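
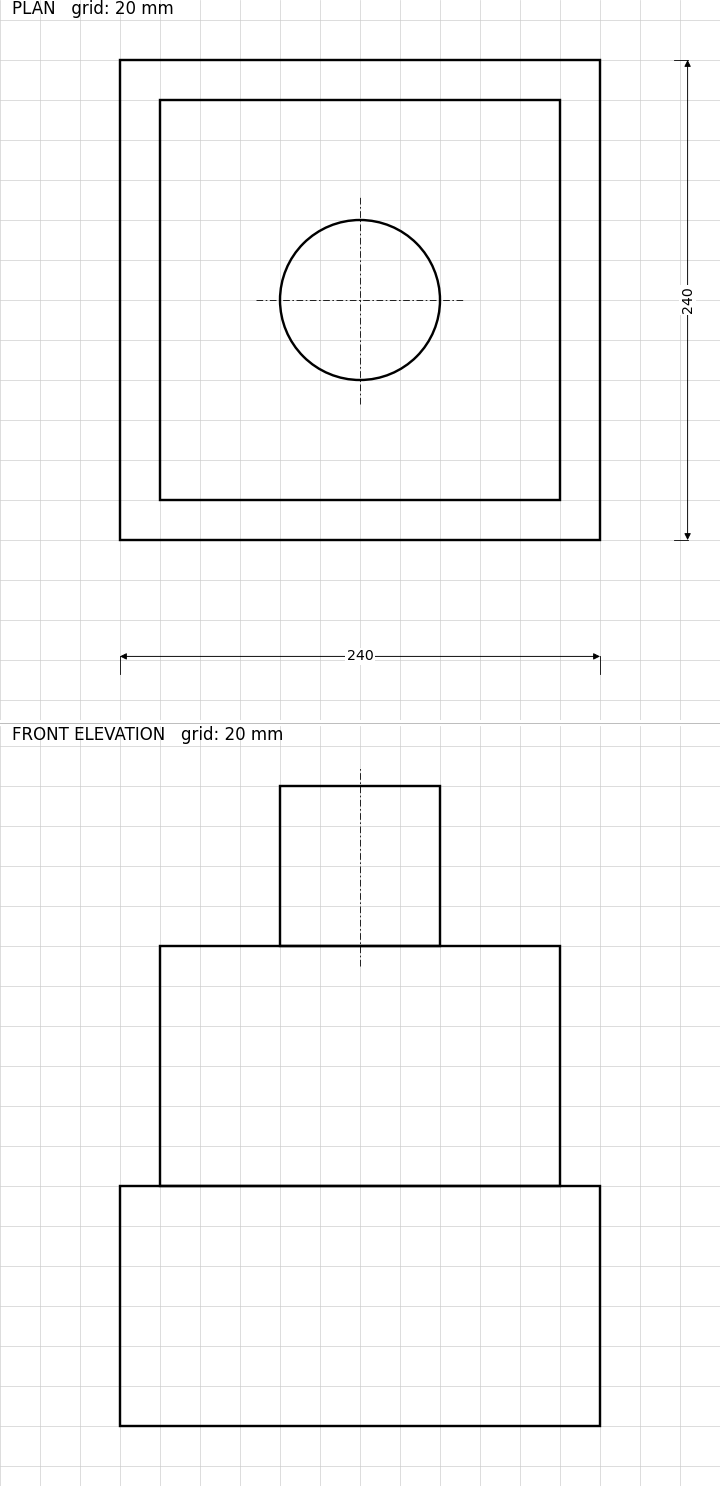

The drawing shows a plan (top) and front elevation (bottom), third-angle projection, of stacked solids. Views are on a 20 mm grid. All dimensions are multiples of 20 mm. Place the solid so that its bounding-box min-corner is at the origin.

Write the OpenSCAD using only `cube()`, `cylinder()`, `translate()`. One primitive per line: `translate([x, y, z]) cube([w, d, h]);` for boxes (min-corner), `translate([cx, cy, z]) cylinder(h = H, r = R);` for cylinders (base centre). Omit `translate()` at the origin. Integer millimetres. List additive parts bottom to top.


cube([240, 240, 120]);
translate([20, 20, 120]) cube([200, 200, 120]);
translate([120, 120, 240]) cylinder(h = 80, r = 40);


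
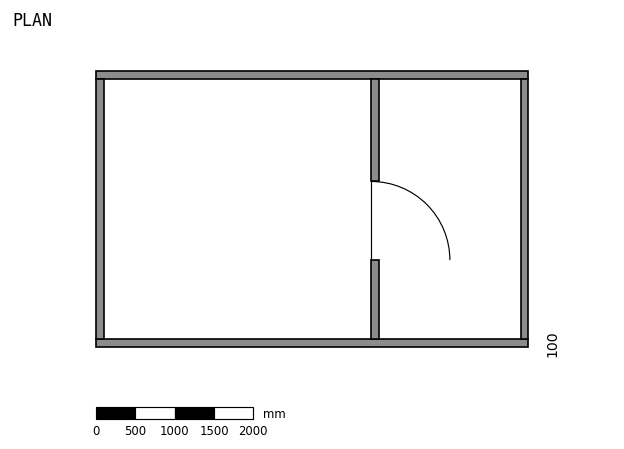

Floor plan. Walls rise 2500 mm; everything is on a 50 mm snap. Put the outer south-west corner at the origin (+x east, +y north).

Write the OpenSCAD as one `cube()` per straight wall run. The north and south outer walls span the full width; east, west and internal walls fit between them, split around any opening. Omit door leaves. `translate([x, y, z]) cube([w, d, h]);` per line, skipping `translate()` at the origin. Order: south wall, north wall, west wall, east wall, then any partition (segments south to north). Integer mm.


cube([5500, 100, 2500]);
translate([0, 3400, 0]) cube([5500, 100, 2500]);
translate([0, 100, 0]) cube([100, 3300, 2500]);
translate([5400, 100, 0]) cube([100, 3300, 2500]);
translate([3500, 100, 0]) cube([100, 1000, 2500]);
translate([3500, 2100, 0]) cube([100, 1300, 2500]);


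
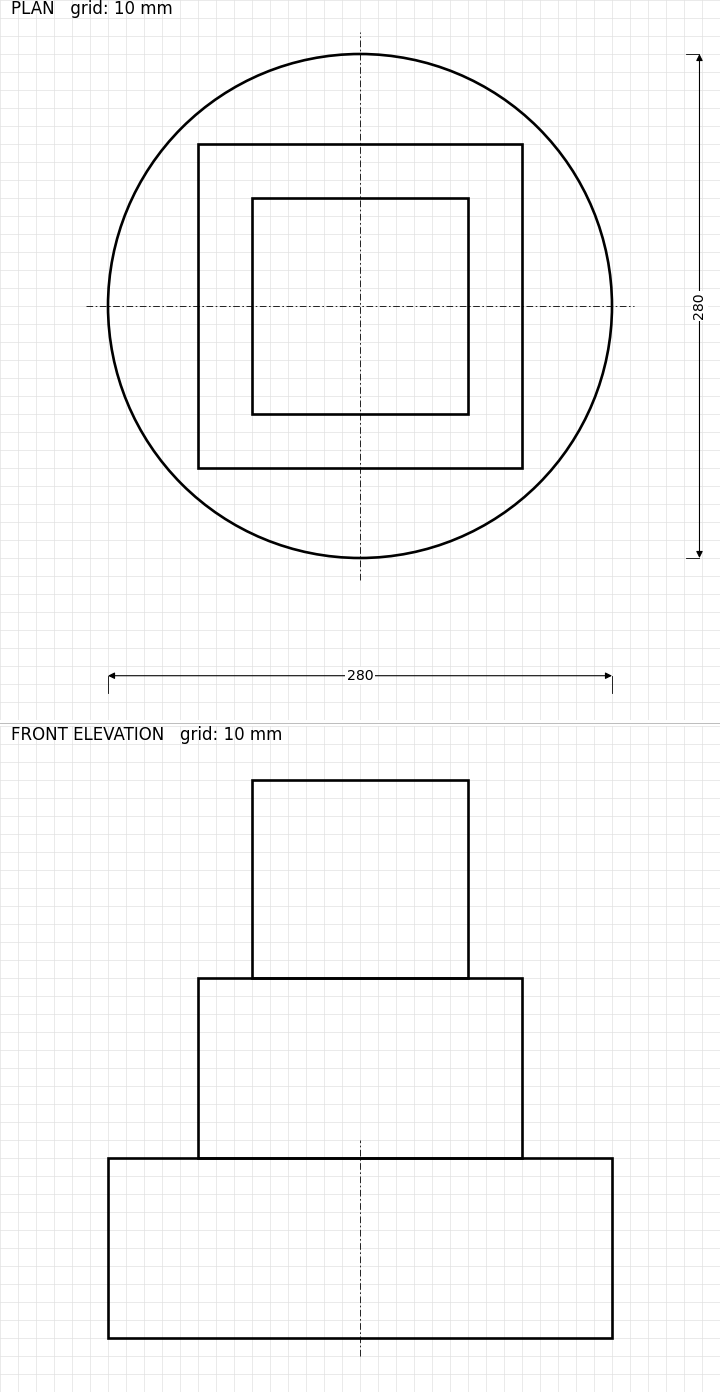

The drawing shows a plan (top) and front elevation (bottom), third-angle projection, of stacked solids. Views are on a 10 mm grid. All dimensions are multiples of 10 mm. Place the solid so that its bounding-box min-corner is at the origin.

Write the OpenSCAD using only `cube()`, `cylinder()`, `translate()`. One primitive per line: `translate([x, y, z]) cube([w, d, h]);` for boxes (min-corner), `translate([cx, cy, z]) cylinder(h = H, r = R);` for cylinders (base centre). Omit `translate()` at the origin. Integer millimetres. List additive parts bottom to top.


translate([140, 140, 0]) cylinder(h = 100, r = 140);
translate([50, 50, 100]) cube([180, 180, 100]);
translate([80, 80, 200]) cube([120, 120, 110]);


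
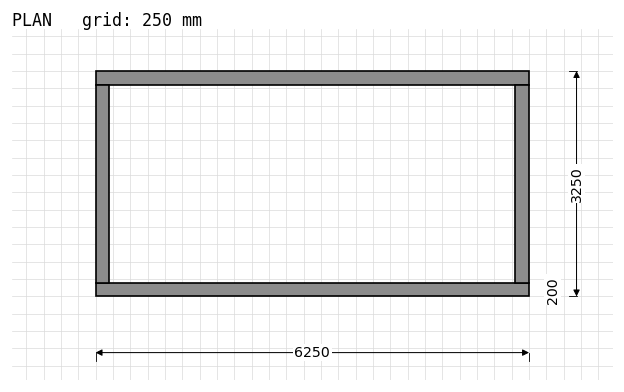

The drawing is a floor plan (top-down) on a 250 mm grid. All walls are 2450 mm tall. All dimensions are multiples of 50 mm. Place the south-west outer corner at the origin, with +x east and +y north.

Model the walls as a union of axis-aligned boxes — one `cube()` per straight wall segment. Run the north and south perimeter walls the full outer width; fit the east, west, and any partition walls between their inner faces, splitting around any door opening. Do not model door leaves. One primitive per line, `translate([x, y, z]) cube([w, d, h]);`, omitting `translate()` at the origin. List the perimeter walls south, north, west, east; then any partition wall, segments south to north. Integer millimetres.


cube([6250, 200, 2450]);
translate([0, 3050, 0]) cube([6250, 200, 2450]);
translate([0, 200, 0]) cube([200, 2850, 2450]);
translate([6050, 200, 0]) cube([200, 2850, 2450]);


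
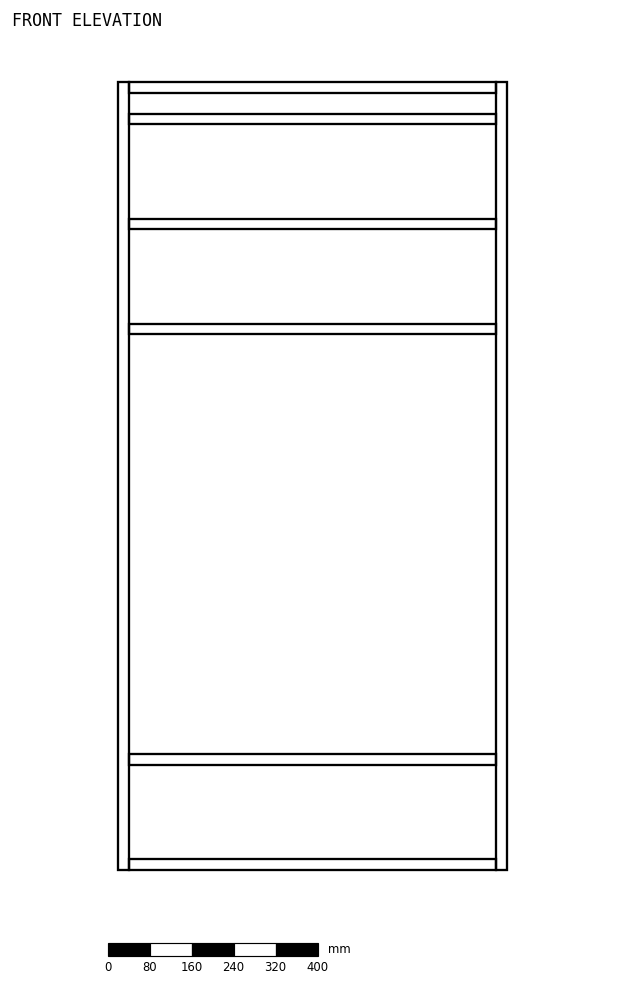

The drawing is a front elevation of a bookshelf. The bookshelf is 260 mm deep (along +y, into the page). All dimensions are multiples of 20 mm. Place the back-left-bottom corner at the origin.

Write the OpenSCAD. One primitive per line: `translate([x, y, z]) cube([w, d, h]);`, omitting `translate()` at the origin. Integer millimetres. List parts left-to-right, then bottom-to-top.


cube([20, 260, 1500]);
translate([20, 0, 0]) cube([700, 260, 20]);
translate([20, 0, 200]) cube([700, 260, 20]);
translate([20, 0, 1020]) cube([700, 260, 20]);
translate([20, 0, 1220]) cube([700, 260, 20]);
translate([20, 0, 1420]) cube([700, 260, 20]);
translate([20, 0, 1480]) cube([700, 260, 20]);
translate([720, 0, 0]) cube([20, 260, 1500]);


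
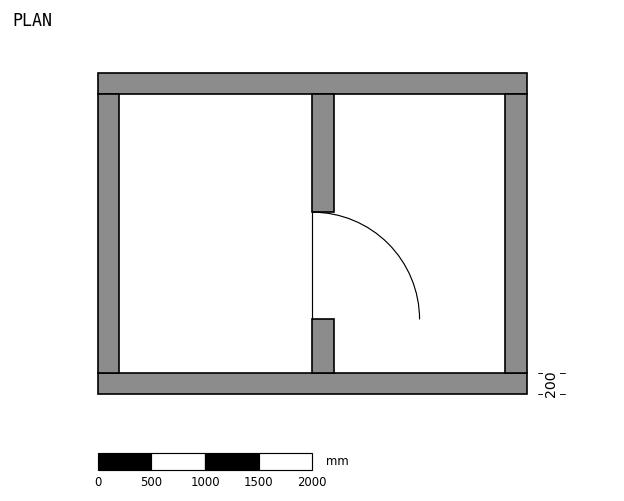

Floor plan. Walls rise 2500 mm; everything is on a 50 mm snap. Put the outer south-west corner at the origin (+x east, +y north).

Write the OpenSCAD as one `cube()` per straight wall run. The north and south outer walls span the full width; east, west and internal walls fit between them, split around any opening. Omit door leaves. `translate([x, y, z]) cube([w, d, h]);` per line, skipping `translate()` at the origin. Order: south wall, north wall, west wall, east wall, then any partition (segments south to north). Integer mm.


cube([4000, 200, 2500]);
translate([0, 2800, 0]) cube([4000, 200, 2500]);
translate([0, 200, 0]) cube([200, 2600, 2500]);
translate([3800, 200, 0]) cube([200, 2600, 2500]);
translate([2000, 200, 0]) cube([200, 500, 2500]);
translate([2000, 1700, 0]) cube([200, 1100, 2500]);


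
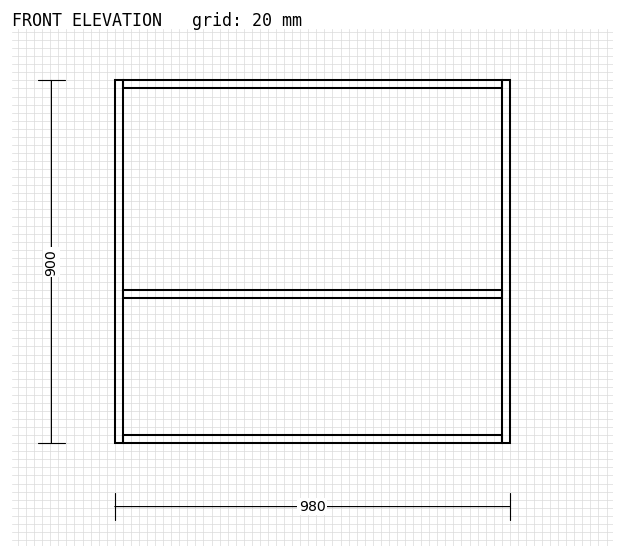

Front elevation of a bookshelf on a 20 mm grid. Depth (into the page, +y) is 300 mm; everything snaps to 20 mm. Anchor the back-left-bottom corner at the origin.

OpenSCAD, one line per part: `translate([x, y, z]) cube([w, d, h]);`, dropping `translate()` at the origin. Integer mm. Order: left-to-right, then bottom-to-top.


cube([20, 300, 900]);
translate([20, 0, 0]) cube([940, 300, 20]);
translate([20, 0, 360]) cube([940, 300, 20]);
translate([20, 0, 880]) cube([940, 300, 20]);
translate([960, 0, 0]) cube([20, 300, 900]);


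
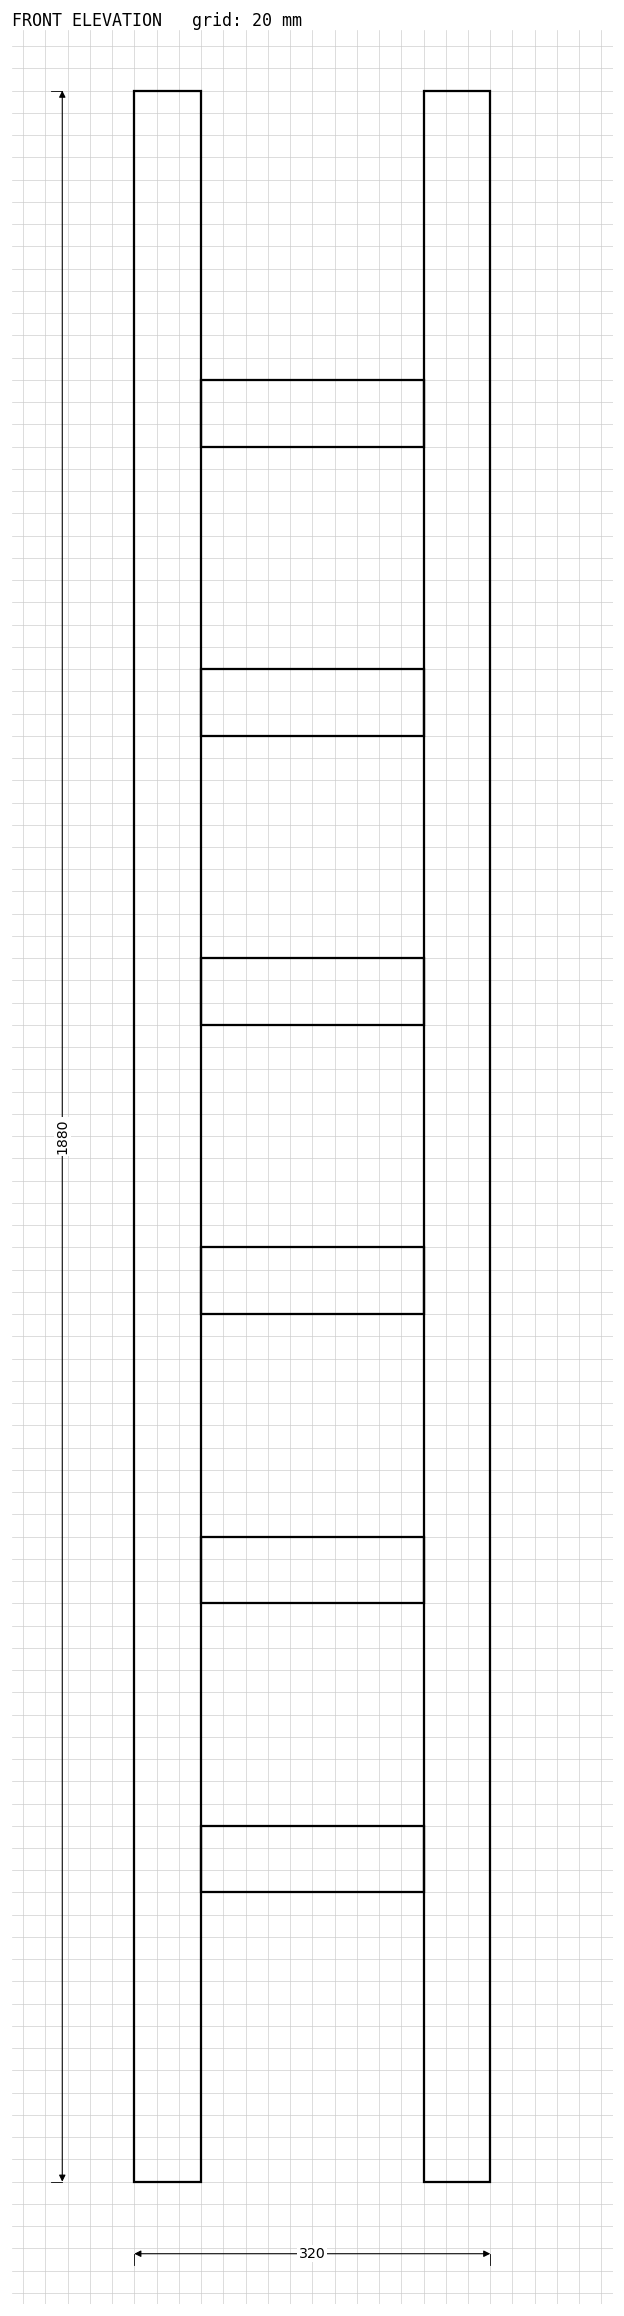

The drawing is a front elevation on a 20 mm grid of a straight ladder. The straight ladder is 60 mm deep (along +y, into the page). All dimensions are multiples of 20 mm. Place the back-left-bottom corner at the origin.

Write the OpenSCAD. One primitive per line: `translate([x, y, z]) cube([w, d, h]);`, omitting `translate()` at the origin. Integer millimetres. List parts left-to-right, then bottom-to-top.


cube([60, 60, 1880]);
translate([60, 0, 260]) cube([200, 60, 60]);
translate([60, 0, 520]) cube([200, 60, 60]);
translate([60, 0, 780]) cube([200, 60, 60]);
translate([60, 0, 1040]) cube([200, 60, 60]);
translate([60, 0, 1300]) cube([200, 60, 60]);
translate([60, 0, 1560]) cube([200, 60, 60]);
translate([260, 0, 0]) cube([60, 60, 1880]);


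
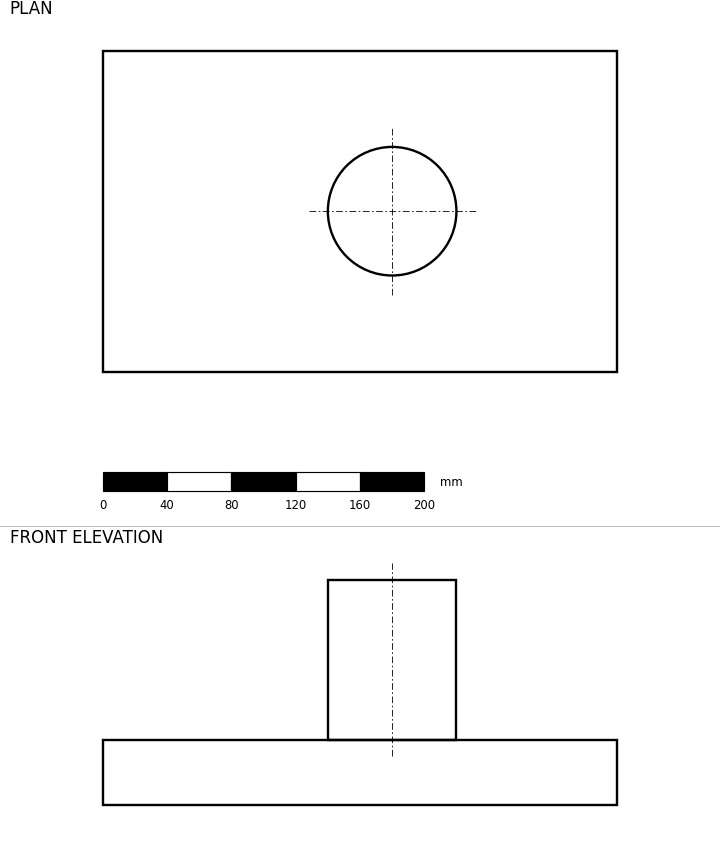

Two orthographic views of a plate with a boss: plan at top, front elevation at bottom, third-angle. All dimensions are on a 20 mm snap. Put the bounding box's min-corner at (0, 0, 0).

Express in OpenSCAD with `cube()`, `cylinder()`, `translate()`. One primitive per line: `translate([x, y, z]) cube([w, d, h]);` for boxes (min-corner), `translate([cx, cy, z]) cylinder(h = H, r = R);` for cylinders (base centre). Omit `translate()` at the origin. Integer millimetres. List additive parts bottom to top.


cube([320, 200, 40]);
translate([180, 100, 40]) cylinder(h = 100, r = 40);


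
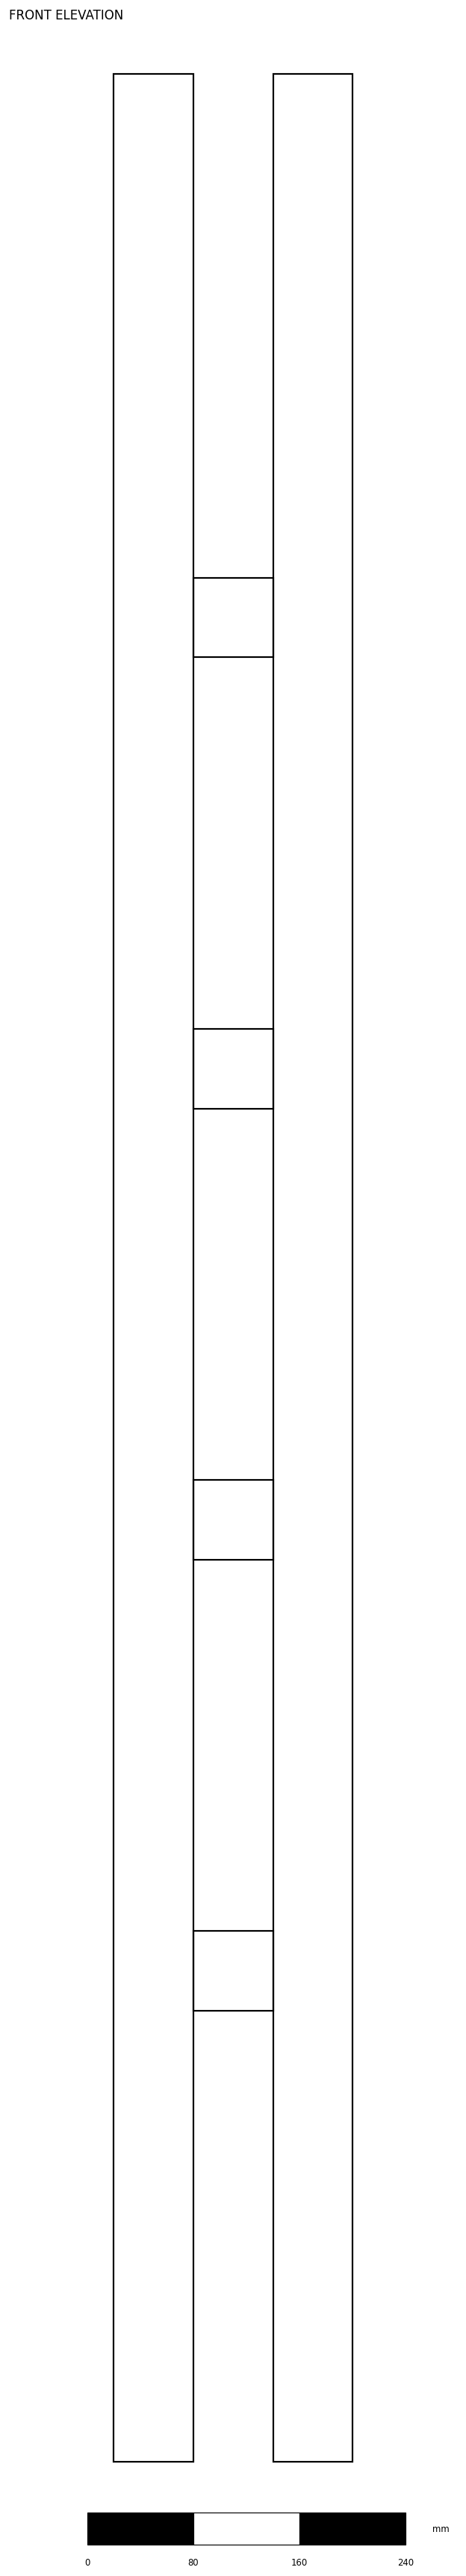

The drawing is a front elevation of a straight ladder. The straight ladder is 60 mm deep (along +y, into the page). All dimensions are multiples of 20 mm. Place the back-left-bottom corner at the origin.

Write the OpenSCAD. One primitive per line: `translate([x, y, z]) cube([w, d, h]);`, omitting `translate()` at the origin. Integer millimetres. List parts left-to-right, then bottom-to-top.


cube([60, 60, 1800]);
translate([60, 0, 340]) cube([60, 60, 60]);
translate([60, 0, 680]) cube([60, 60, 60]);
translate([60, 0, 1020]) cube([60, 60, 60]);
translate([60, 0, 1360]) cube([60, 60, 60]);
translate([120, 0, 0]) cube([60, 60, 1800]);


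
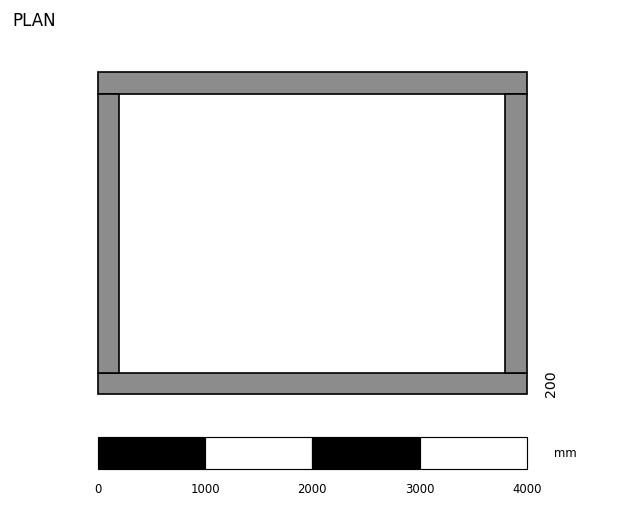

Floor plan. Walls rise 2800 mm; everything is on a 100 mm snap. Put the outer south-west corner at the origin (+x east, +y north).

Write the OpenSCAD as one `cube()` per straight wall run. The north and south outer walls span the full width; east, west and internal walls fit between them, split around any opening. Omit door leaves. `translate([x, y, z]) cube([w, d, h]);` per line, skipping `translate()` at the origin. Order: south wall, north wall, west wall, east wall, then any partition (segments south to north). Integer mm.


cube([4000, 200, 2800]);
translate([0, 2800, 0]) cube([4000, 200, 2800]);
translate([0, 200, 0]) cube([200, 2600, 2800]);
translate([3800, 200, 0]) cube([200, 2600, 2800]);


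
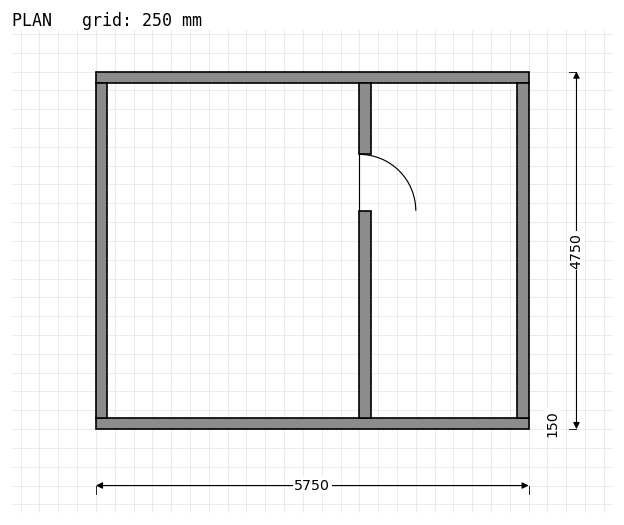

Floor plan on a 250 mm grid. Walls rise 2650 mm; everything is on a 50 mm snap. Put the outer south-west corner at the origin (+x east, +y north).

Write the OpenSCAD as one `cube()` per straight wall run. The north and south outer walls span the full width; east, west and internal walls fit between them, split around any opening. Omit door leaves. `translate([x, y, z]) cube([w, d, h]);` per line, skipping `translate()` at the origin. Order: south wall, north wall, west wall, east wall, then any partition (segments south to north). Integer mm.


cube([5750, 150, 2650]);
translate([0, 4600, 0]) cube([5750, 150, 2650]);
translate([0, 150, 0]) cube([150, 4450, 2650]);
translate([5600, 150, 0]) cube([150, 4450, 2650]);
translate([3500, 150, 0]) cube([150, 2750, 2650]);
translate([3500, 3650, 0]) cube([150, 950, 2650]);


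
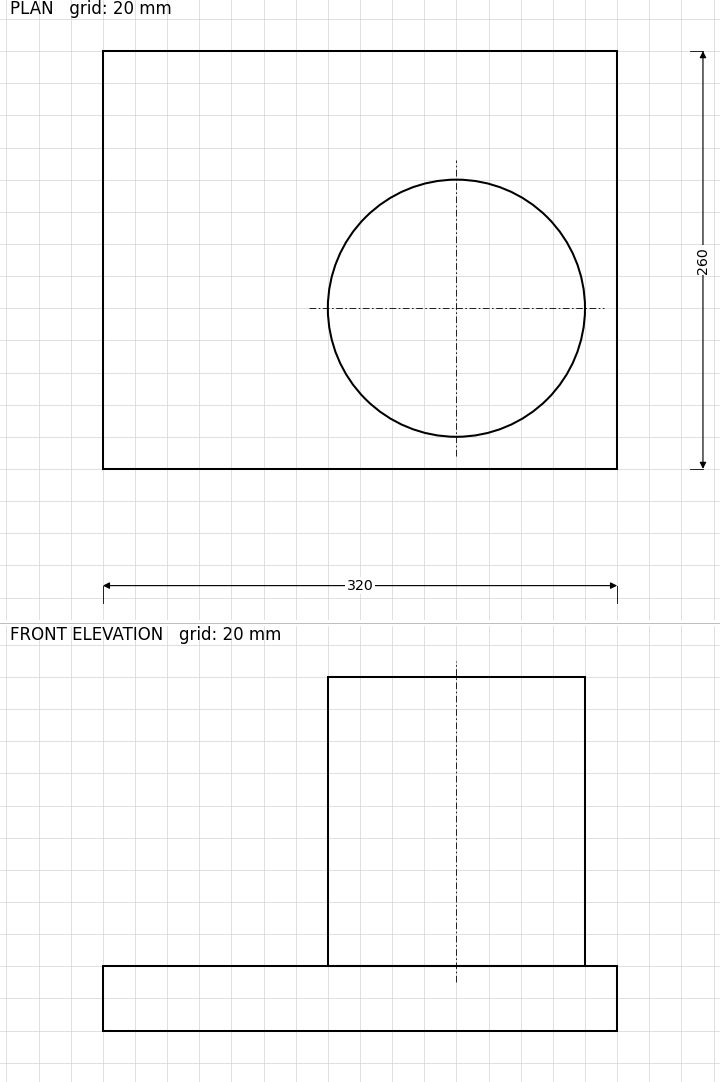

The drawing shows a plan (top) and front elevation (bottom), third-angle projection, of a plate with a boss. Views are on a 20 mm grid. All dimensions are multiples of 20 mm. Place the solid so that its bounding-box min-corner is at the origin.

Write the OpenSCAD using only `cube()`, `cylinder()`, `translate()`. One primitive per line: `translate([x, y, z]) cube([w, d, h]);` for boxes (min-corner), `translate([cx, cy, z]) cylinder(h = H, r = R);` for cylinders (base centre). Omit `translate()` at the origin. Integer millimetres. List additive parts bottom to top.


cube([320, 260, 40]);
translate([220, 100, 40]) cylinder(h = 180, r = 80);


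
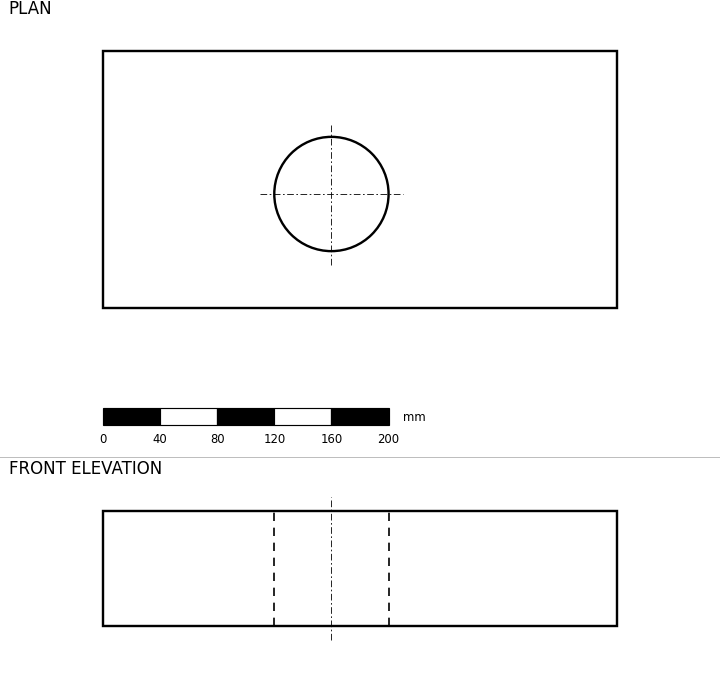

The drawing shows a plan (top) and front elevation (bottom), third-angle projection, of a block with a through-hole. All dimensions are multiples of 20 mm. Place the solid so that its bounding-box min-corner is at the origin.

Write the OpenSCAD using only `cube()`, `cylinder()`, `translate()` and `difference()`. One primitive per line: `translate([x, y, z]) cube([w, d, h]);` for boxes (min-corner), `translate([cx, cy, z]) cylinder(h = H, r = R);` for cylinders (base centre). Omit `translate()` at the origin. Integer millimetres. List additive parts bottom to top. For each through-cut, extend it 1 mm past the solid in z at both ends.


difference() {
  cube([360, 180, 80]);
  translate([160, 80, -1]) cylinder(h = 82, r = 40);
}


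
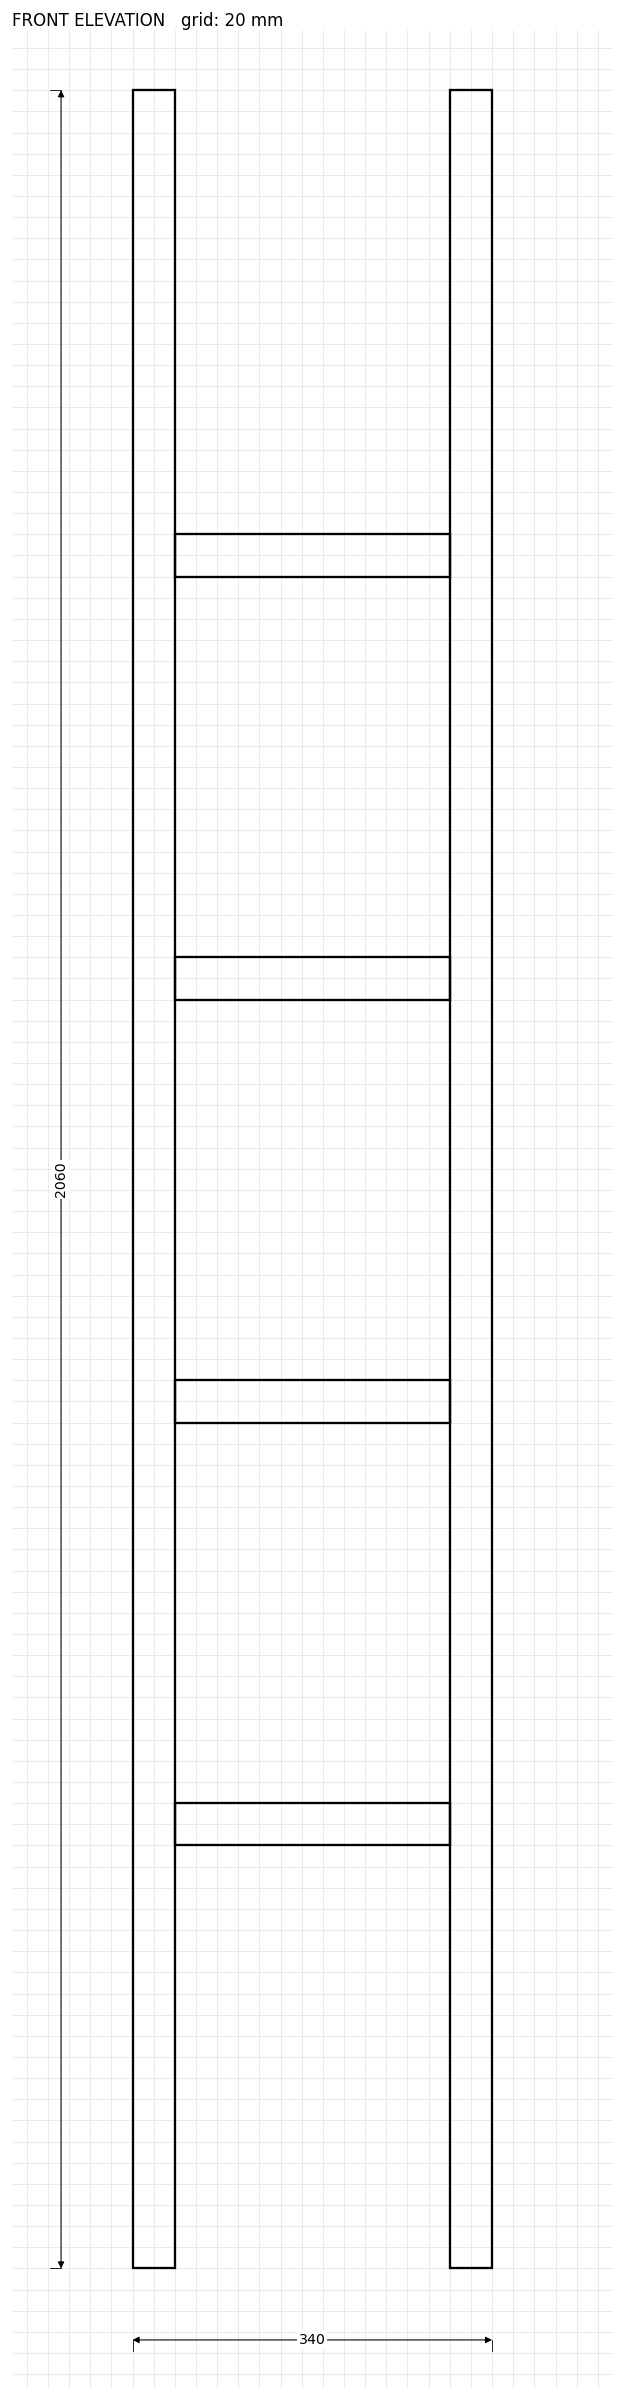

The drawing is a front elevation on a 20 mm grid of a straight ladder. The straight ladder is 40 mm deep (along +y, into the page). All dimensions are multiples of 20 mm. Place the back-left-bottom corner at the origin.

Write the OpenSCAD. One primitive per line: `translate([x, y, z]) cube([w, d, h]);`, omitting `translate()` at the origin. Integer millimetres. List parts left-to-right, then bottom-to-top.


cube([40, 40, 2060]);
translate([40, 0, 400]) cube([260, 40, 40]);
translate([40, 0, 800]) cube([260, 40, 40]);
translate([40, 0, 1200]) cube([260, 40, 40]);
translate([40, 0, 1600]) cube([260, 40, 40]);
translate([300, 0, 0]) cube([40, 40, 2060]);


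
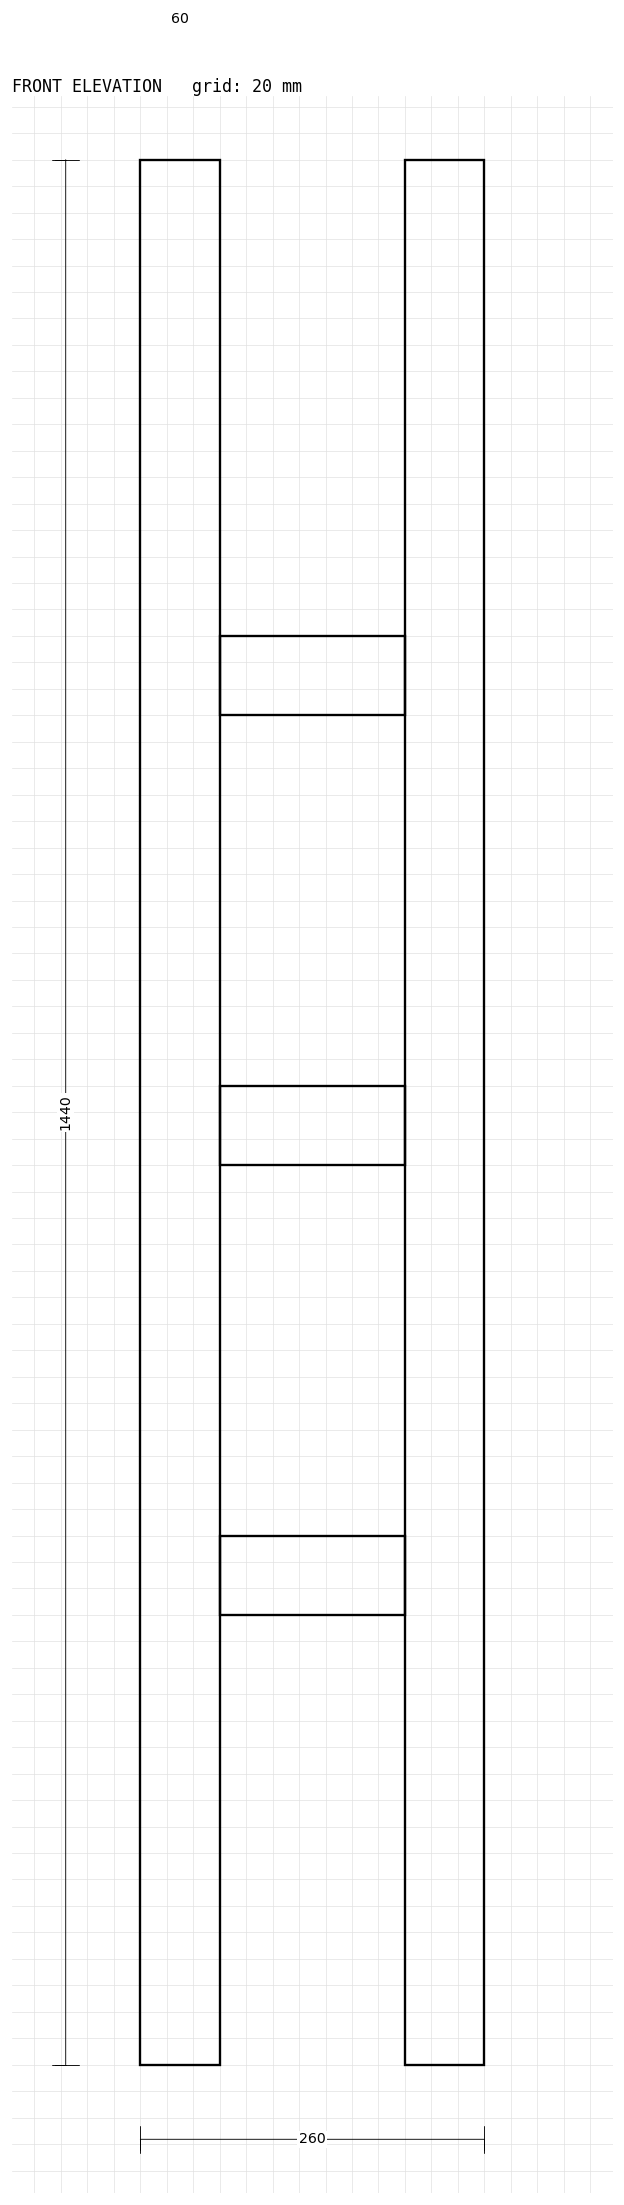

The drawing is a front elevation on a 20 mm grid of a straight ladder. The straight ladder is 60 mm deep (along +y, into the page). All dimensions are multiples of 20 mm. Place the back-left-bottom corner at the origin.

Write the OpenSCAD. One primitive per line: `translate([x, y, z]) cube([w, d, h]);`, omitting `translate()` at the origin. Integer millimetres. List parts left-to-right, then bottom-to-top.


cube([60, 60, 1440]);
translate([60, 0, 340]) cube([140, 60, 60]);
translate([60, 0, 680]) cube([140, 60, 60]);
translate([60, 0, 1020]) cube([140, 60, 60]);
translate([200, 0, 0]) cube([60, 60, 1440]);


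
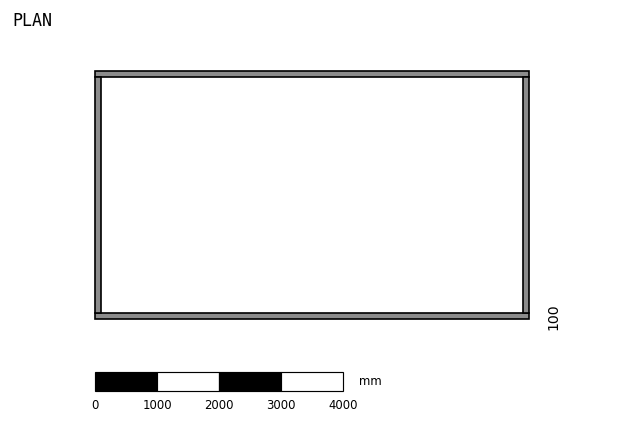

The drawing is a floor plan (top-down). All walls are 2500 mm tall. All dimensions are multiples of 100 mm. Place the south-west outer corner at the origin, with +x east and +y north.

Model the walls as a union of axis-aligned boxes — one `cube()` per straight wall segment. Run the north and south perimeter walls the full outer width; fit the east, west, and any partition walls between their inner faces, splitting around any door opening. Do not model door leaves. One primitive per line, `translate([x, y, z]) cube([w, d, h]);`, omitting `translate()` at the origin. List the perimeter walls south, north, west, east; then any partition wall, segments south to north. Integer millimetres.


cube([7000, 100, 2500]);
translate([0, 3900, 0]) cube([7000, 100, 2500]);
translate([0, 100, 0]) cube([100, 3800, 2500]);
translate([6900, 100, 0]) cube([100, 3800, 2500]);


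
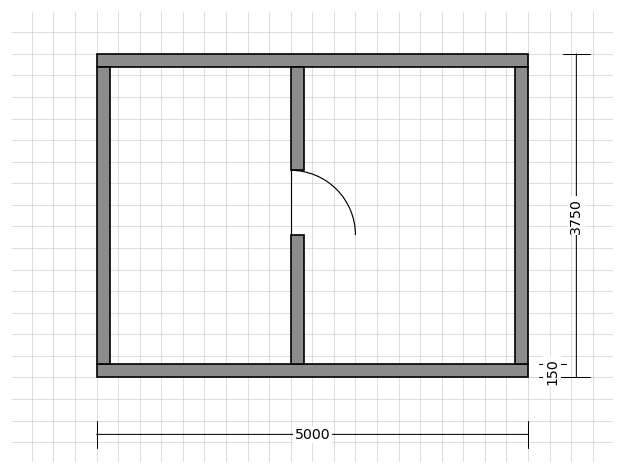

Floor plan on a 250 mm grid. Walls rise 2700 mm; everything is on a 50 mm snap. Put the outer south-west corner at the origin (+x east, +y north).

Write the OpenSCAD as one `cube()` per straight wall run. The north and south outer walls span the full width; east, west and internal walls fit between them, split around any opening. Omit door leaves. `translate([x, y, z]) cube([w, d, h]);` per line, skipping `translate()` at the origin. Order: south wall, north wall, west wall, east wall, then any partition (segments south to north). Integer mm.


cube([5000, 150, 2700]);
translate([0, 3600, 0]) cube([5000, 150, 2700]);
translate([0, 150, 0]) cube([150, 3450, 2700]);
translate([4850, 150, 0]) cube([150, 3450, 2700]);
translate([2250, 150, 0]) cube([150, 1500, 2700]);
translate([2250, 2400, 0]) cube([150, 1200, 2700]);


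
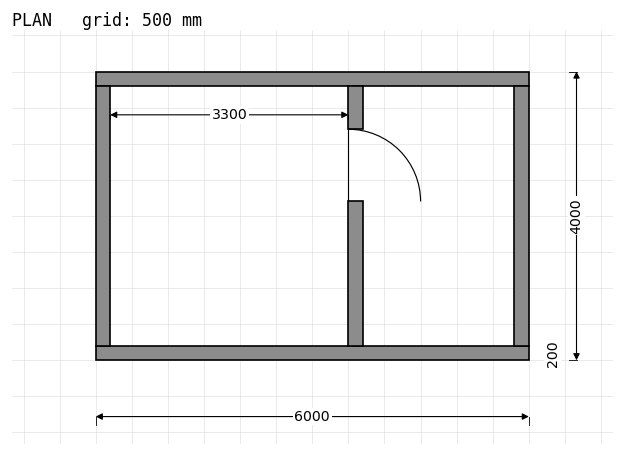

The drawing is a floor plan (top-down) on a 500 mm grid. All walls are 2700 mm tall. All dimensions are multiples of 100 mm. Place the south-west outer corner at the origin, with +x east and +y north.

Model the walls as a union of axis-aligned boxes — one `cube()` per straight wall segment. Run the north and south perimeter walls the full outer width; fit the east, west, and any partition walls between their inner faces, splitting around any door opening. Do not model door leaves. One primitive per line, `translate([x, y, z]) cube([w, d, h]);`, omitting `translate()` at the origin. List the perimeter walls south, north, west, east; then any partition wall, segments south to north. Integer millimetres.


cube([6000, 200, 2700]);
translate([0, 3800, 0]) cube([6000, 200, 2700]);
translate([0, 200, 0]) cube([200, 3600, 2700]);
translate([5800, 200, 0]) cube([200, 3600, 2700]);
translate([3500, 200, 0]) cube([200, 2000, 2700]);
translate([3500, 3200, 0]) cube([200, 600, 2700]);


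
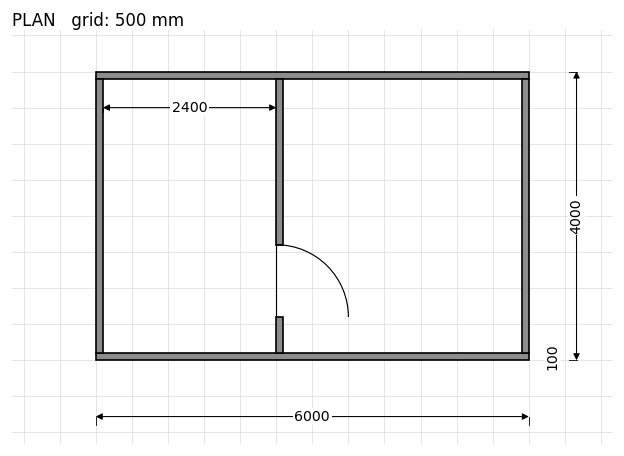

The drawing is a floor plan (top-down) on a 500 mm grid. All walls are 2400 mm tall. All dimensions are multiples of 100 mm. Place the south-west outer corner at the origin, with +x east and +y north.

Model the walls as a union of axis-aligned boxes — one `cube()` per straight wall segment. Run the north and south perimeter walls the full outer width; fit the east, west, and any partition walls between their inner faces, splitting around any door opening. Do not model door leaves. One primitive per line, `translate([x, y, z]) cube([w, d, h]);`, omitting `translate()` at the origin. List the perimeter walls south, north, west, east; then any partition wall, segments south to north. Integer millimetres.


cube([6000, 100, 2400]);
translate([0, 3900, 0]) cube([6000, 100, 2400]);
translate([0, 100, 0]) cube([100, 3800, 2400]);
translate([5900, 100, 0]) cube([100, 3800, 2400]);
translate([2500, 100, 0]) cube([100, 500, 2400]);
translate([2500, 1600, 0]) cube([100, 2300, 2400]);


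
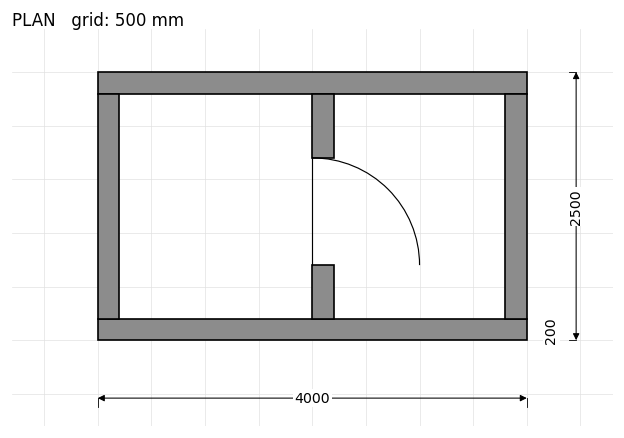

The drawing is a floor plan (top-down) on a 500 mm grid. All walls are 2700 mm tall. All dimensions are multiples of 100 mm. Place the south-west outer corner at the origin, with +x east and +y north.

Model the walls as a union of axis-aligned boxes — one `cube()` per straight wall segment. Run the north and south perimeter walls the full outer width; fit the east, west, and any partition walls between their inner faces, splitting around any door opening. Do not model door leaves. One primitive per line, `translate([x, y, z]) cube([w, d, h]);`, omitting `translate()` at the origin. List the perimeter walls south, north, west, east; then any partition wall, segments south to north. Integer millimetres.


cube([4000, 200, 2700]);
translate([0, 2300, 0]) cube([4000, 200, 2700]);
translate([0, 200, 0]) cube([200, 2100, 2700]);
translate([3800, 200, 0]) cube([200, 2100, 2700]);
translate([2000, 200, 0]) cube([200, 500, 2700]);
translate([2000, 1700, 0]) cube([200, 600, 2700]);


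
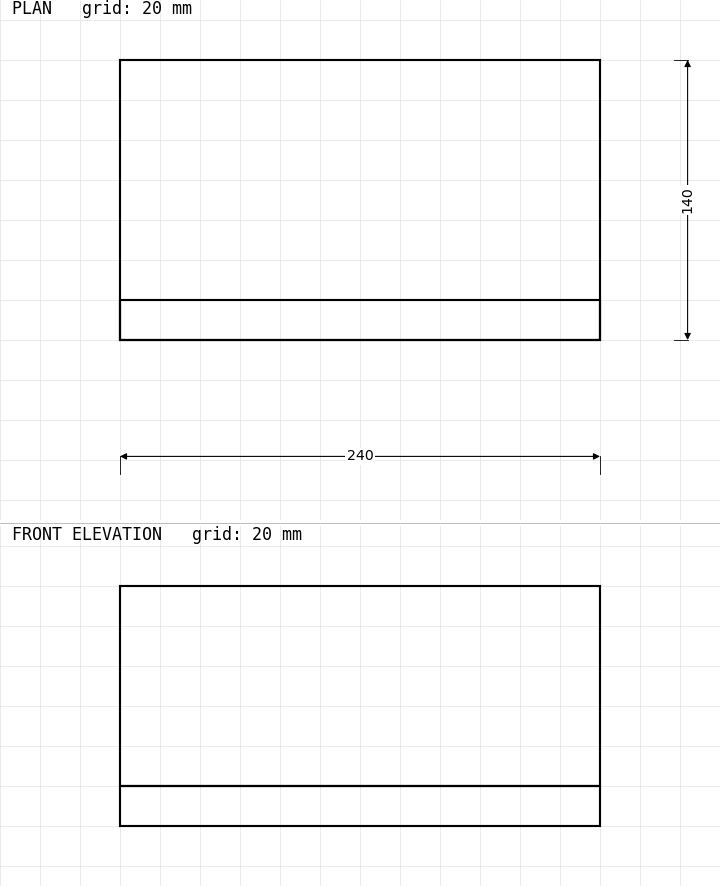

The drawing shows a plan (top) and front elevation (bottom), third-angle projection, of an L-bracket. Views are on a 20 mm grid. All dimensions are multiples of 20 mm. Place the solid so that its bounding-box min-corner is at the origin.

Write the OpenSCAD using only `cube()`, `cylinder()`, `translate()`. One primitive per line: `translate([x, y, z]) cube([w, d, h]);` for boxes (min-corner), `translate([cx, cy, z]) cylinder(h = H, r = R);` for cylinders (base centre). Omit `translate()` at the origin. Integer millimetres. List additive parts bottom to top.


cube([240, 140, 20]);
translate([0, 0, 20]) cube([240, 20, 100]);


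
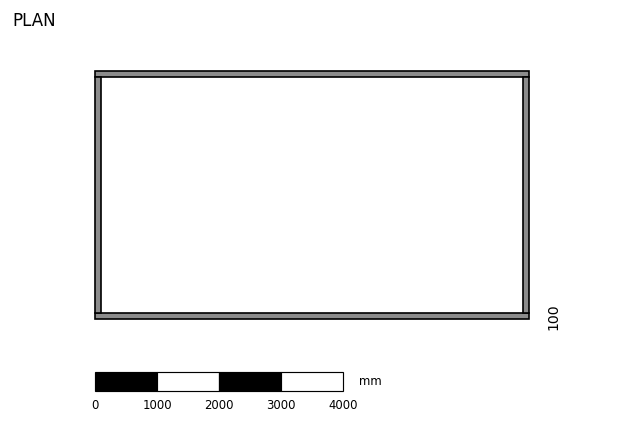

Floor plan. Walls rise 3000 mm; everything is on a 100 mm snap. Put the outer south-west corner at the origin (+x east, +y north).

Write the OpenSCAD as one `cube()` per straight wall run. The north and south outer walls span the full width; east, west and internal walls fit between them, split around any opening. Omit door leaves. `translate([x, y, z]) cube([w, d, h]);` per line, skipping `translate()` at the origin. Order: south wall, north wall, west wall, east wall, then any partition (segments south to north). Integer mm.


cube([7000, 100, 3000]);
translate([0, 3900, 0]) cube([7000, 100, 3000]);
translate([0, 100, 0]) cube([100, 3800, 3000]);
translate([6900, 100, 0]) cube([100, 3800, 3000]);


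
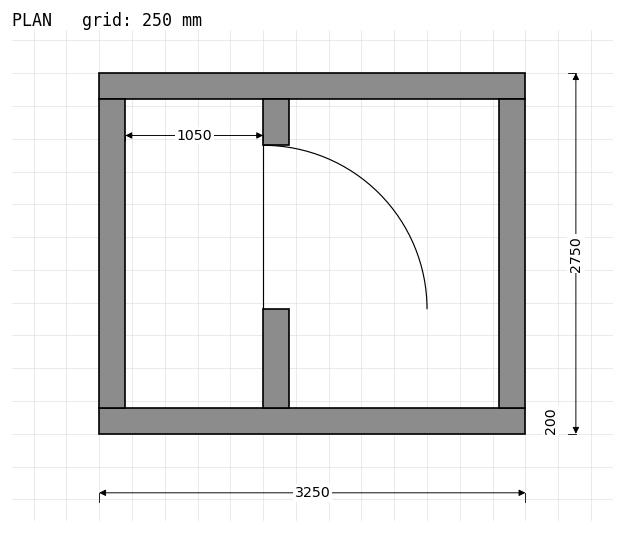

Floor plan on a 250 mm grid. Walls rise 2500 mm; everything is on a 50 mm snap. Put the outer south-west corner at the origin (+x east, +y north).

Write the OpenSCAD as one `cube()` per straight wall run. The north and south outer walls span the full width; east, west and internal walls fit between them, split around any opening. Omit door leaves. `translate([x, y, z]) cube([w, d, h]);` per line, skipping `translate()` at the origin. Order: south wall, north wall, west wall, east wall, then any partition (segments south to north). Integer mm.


cube([3250, 200, 2500]);
translate([0, 2550, 0]) cube([3250, 200, 2500]);
translate([0, 200, 0]) cube([200, 2350, 2500]);
translate([3050, 200, 0]) cube([200, 2350, 2500]);
translate([1250, 200, 0]) cube([200, 750, 2500]);
translate([1250, 2200, 0]) cube([200, 350, 2500]);


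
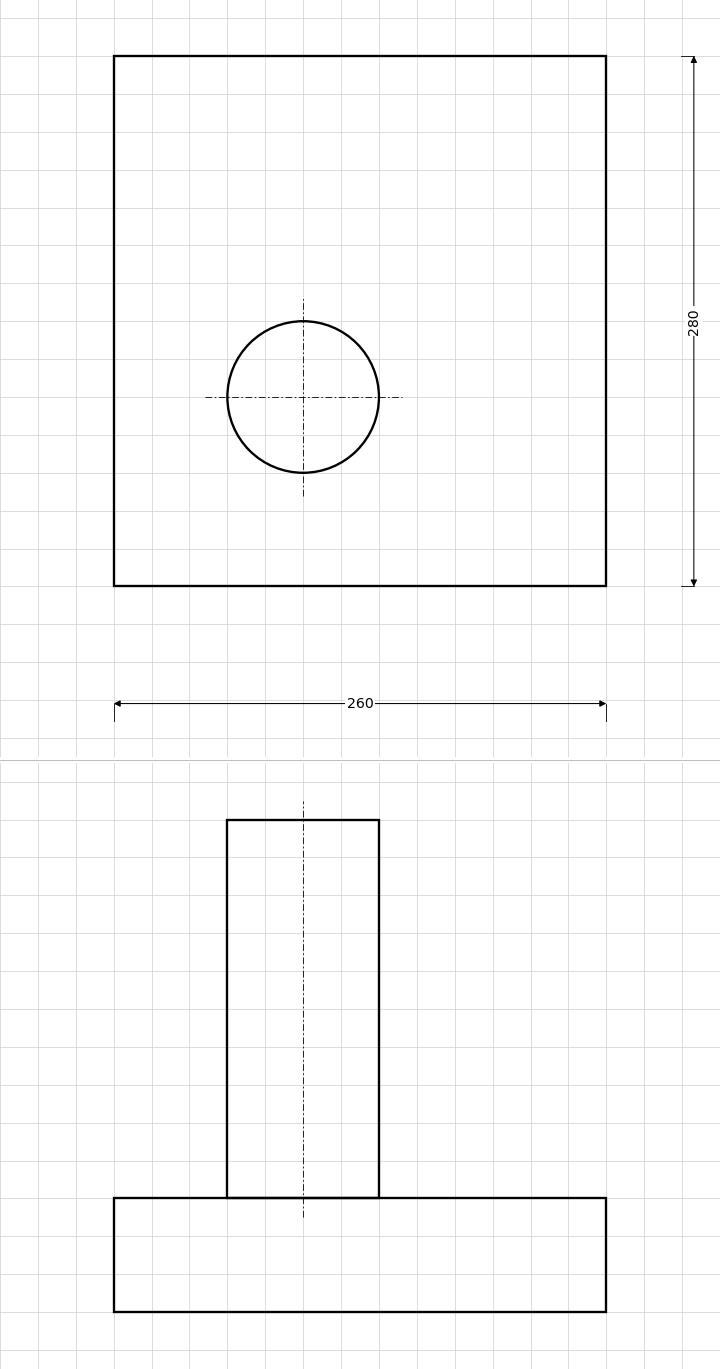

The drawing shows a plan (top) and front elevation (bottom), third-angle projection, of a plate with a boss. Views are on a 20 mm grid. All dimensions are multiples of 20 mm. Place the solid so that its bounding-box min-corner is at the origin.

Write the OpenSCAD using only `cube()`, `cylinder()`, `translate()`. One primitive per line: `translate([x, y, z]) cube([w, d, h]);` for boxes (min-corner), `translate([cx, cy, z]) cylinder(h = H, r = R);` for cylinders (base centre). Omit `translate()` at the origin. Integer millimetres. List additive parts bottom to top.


cube([260, 280, 60]);
translate([100, 100, 60]) cylinder(h = 200, r = 40);


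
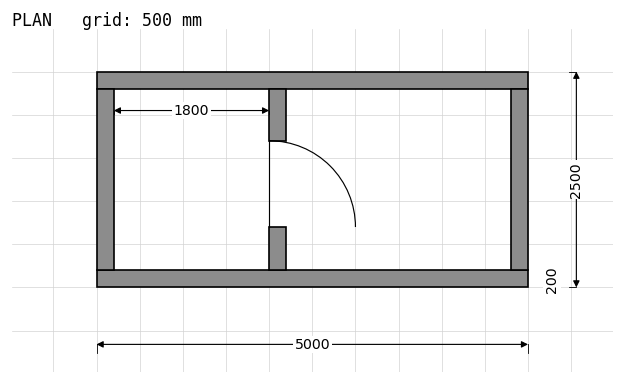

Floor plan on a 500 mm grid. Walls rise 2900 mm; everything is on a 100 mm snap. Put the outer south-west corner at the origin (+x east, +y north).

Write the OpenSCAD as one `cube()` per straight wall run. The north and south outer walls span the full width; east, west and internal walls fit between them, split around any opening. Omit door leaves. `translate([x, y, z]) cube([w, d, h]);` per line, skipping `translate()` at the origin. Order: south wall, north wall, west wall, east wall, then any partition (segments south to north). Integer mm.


cube([5000, 200, 2900]);
translate([0, 2300, 0]) cube([5000, 200, 2900]);
translate([0, 200, 0]) cube([200, 2100, 2900]);
translate([4800, 200, 0]) cube([200, 2100, 2900]);
translate([2000, 200, 0]) cube([200, 500, 2900]);
translate([2000, 1700, 0]) cube([200, 600, 2900]);


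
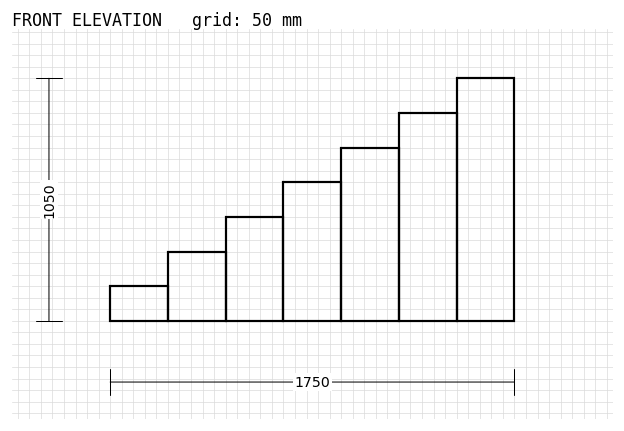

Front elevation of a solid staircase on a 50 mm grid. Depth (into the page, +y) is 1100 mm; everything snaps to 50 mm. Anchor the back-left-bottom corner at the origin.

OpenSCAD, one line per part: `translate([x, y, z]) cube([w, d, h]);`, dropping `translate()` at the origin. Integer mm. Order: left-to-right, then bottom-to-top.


cube([250, 1100, 150]);
translate([250, 0, 0]) cube([250, 1100, 300]);
translate([500, 0, 0]) cube([250, 1100, 450]);
translate([750, 0, 0]) cube([250, 1100, 600]);
translate([1000, 0, 0]) cube([250, 1100, 750]);
translate([1250, 0, 0]) cube([250, 1100, 900]);
translate([1500, 0, 0]) cube([250, 1100, 1050]);


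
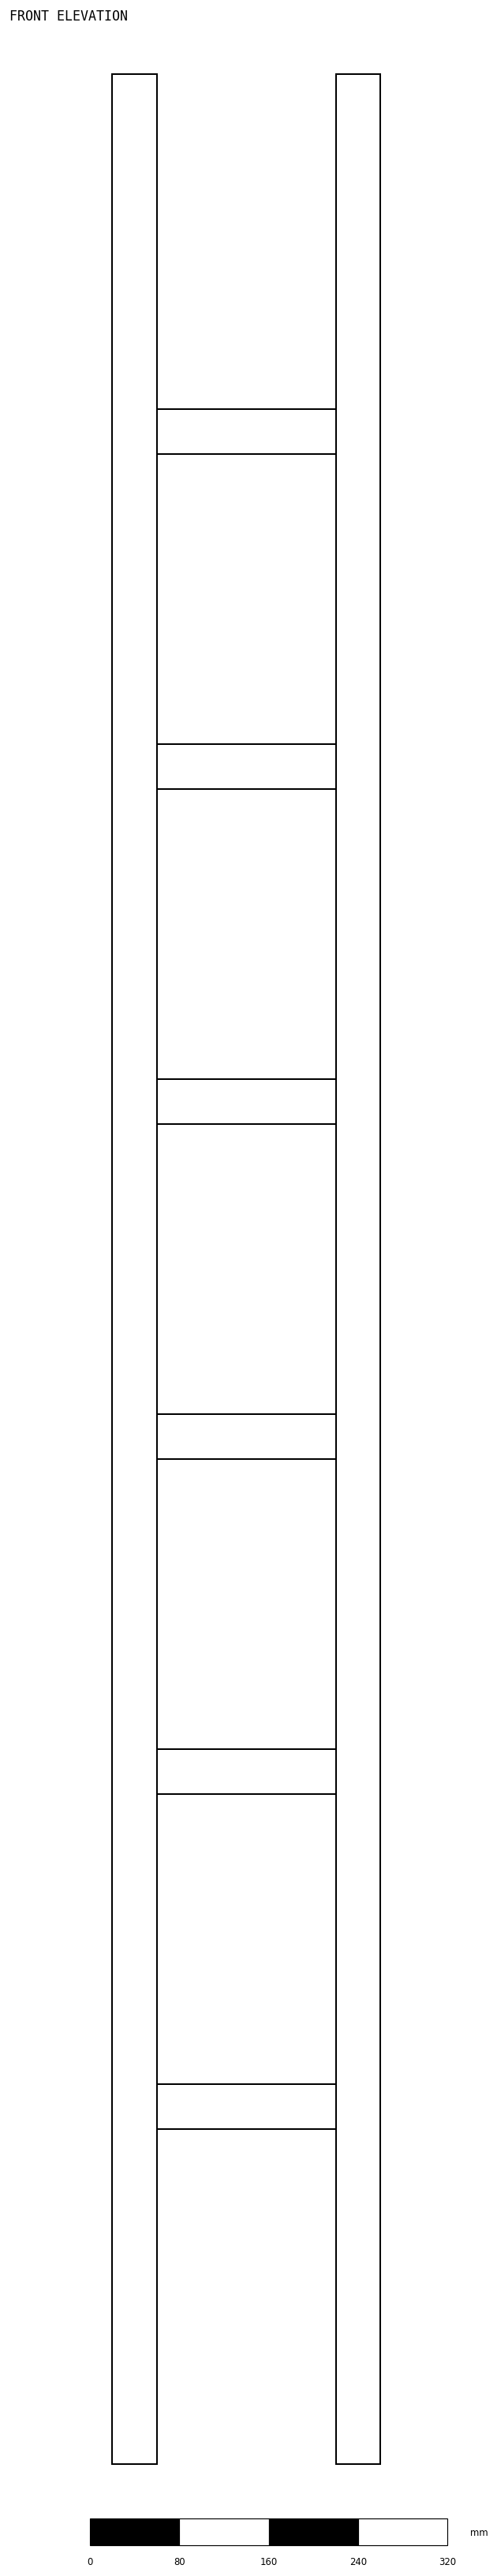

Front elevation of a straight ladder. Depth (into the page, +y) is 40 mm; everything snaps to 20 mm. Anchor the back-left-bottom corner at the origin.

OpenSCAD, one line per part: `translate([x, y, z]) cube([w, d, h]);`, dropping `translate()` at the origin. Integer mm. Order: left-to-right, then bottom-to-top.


cube([40, 40, 2140]);
translate([40, 0, 300]) cube([160, 40, 40]);
translate([40, 0, 600]) cube([160, 40, 40]);
translate([40, 0, 900]) cube([160, 40, 40]);
translate([40, 0, 1200]) cube([160, 40, 40]);
translate([40, 0, 1500]) cube([160, 40, 40]);
translate([40, 0, 1800]) cube([160, 40, 40]);
translate([200, 0, 0]) cube([40, 40, 2140]);


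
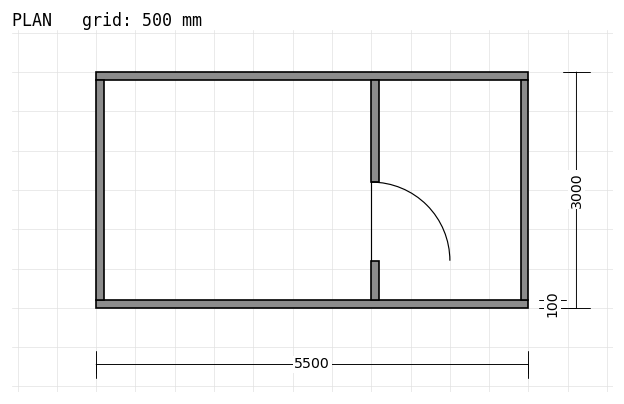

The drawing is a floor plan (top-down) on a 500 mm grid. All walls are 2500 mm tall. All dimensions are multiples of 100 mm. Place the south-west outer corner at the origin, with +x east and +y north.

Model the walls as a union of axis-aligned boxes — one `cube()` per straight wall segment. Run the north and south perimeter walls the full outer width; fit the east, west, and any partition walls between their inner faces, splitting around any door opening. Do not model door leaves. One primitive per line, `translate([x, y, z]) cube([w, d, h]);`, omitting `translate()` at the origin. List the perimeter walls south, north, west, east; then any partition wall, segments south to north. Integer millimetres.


cube([5500, 100, 2500]);
translate([0, 2900, 0]) cube([5500, 100, 2500]);
translate([0, 100, 0]) cube([100, 2800, 2500]);
translate([5400, 100, 0]) cube([100, 2800, 2500]);
translate([3500, 100, 0]) cube([100, 500, 2500]);
translate([3500, 1600, 0]) cube([100, 1300, 2500]);


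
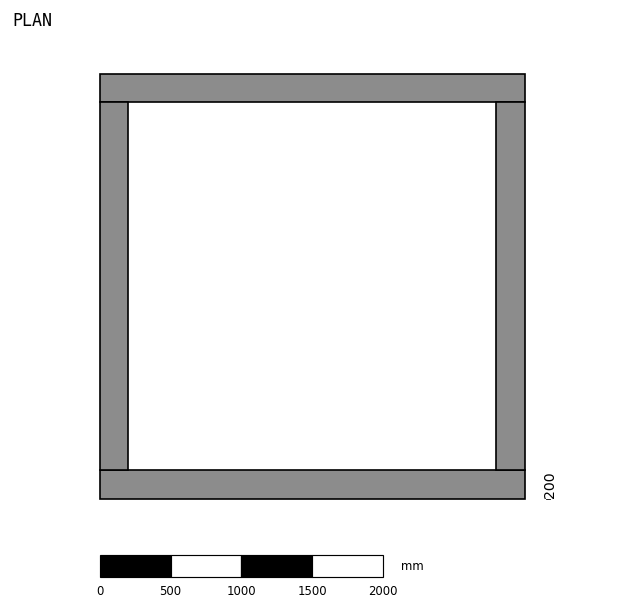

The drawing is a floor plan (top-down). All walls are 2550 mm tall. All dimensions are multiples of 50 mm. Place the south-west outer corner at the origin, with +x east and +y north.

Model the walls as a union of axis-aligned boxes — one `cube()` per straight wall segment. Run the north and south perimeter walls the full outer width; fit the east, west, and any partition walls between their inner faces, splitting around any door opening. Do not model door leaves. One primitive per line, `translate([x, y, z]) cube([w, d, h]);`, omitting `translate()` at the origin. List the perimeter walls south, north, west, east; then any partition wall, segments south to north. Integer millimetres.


cube([3000, 200, 2550]);
translate([0, 2800, 0]) cube([3000, 200, 2550]);
translate([0, 200, 0]) cube([200, 2600, 2550]);
translate([2800, 200, 0]) cube([200, 2600, 2550]);


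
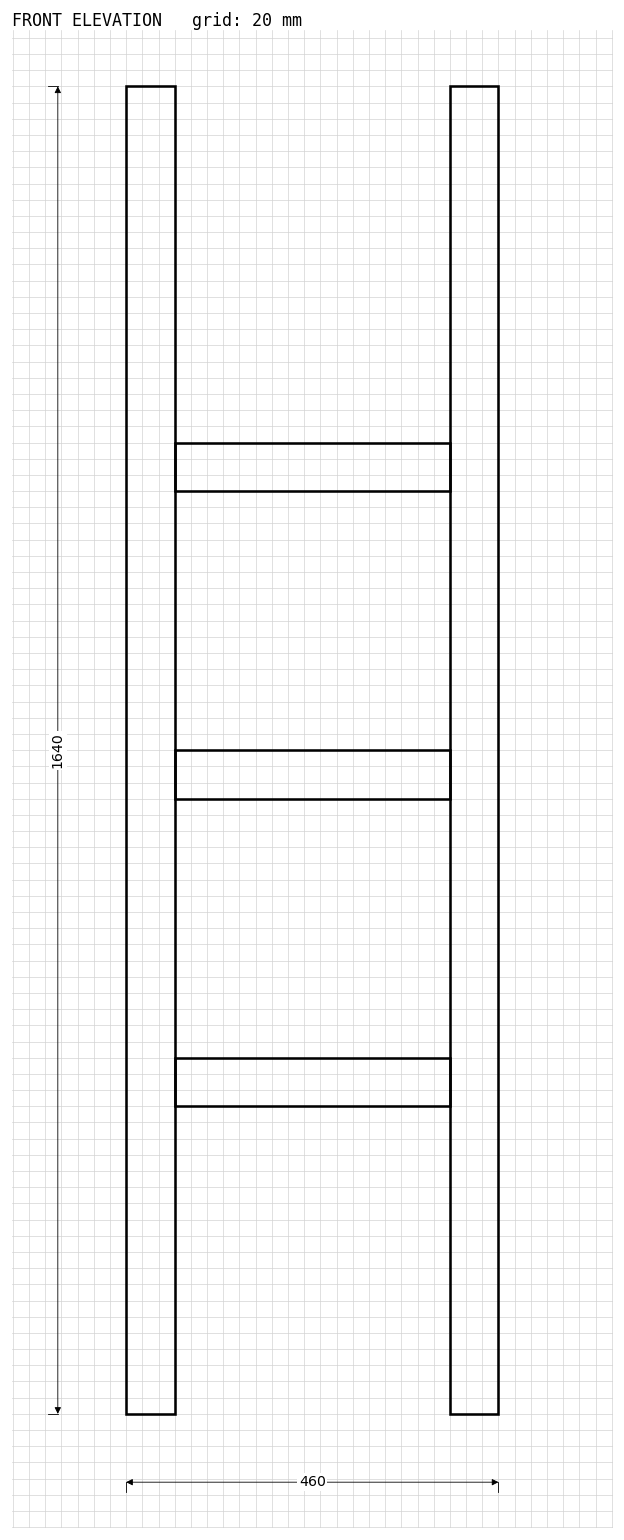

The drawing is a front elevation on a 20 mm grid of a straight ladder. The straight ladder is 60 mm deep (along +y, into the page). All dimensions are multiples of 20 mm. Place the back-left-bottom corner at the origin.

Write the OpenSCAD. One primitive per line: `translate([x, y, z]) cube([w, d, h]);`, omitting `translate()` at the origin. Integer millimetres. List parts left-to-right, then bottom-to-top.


cube([60, 60, 1640]);
translate([60, 0, 380]) cube([340, 60, 60]);
translate([60, 0, 760]) cube([340, 60, 60]);
translate([60, 0, 1140]) cube([340, 60, 60]);
translate([400, 0, 0]) cube([60, 60, 1640]);


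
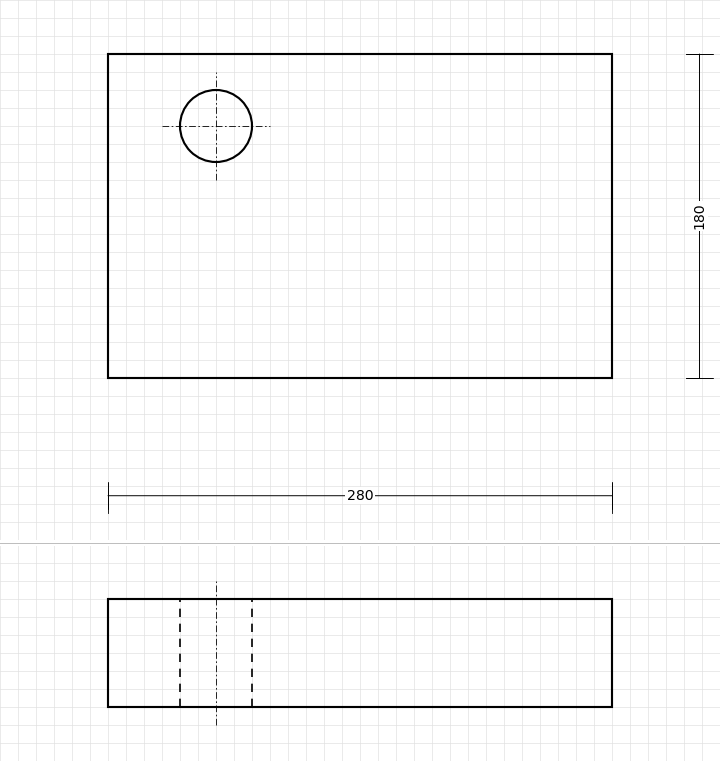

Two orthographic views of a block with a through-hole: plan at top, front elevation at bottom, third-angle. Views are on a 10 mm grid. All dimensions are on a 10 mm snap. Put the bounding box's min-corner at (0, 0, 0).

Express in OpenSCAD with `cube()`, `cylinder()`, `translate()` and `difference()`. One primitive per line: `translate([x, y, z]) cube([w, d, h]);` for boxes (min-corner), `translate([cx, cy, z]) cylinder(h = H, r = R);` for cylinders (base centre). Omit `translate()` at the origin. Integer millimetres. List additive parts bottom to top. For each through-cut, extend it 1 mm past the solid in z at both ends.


difference() {
  cube([280, 180, 60]);
  translate([60, 140, -1]) cylinder(h = 62, r = 20);
}


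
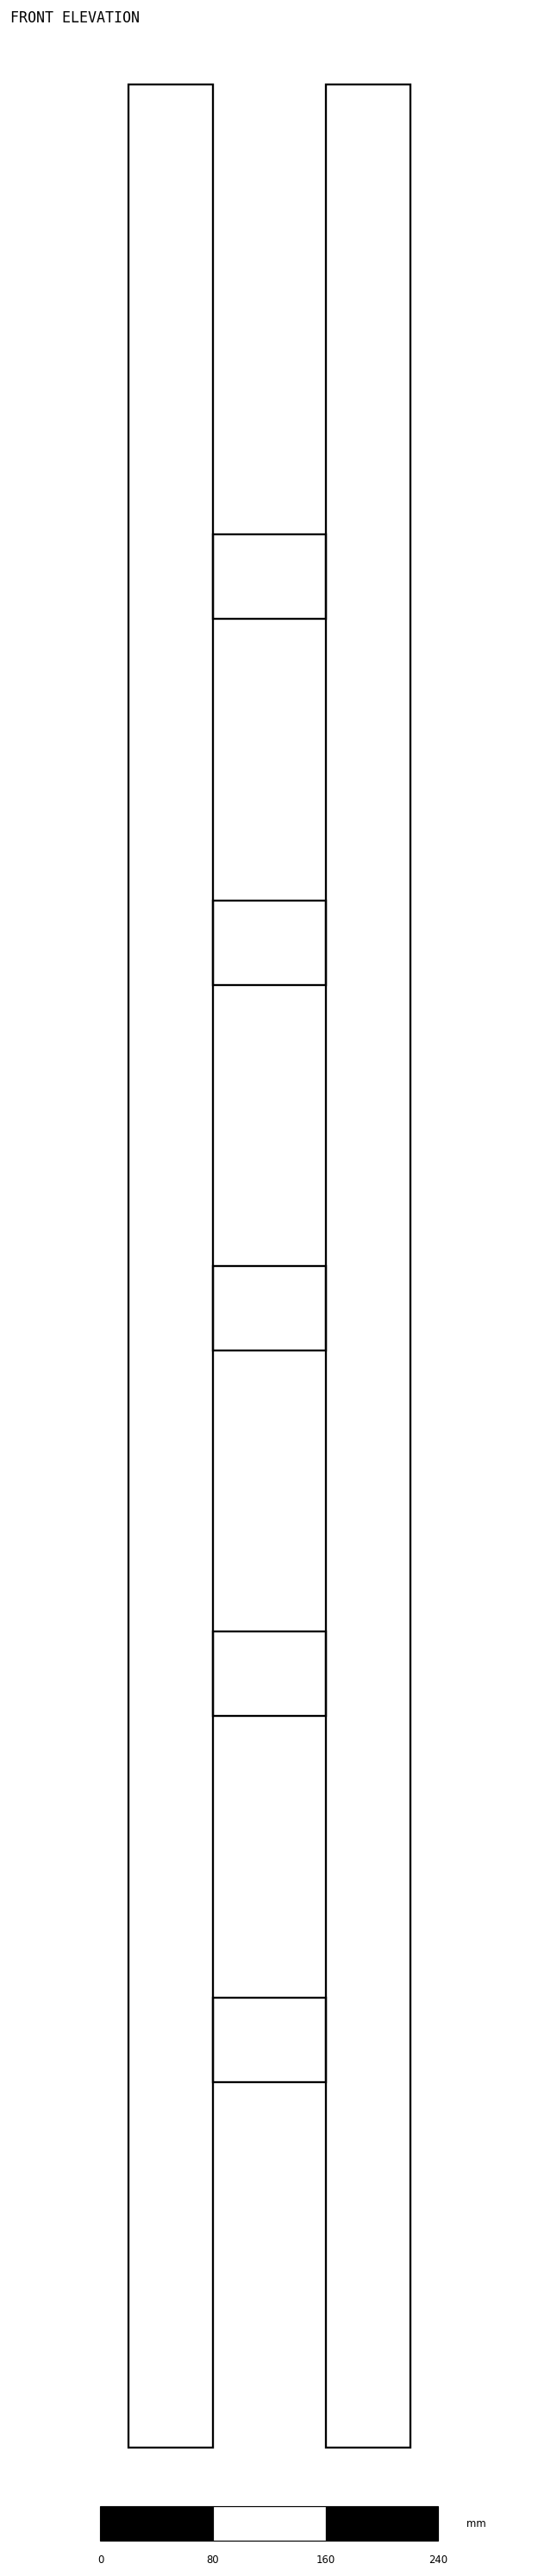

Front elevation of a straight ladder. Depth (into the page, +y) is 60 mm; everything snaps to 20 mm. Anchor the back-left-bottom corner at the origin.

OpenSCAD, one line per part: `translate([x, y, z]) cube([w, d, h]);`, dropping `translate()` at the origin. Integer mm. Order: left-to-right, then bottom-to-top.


cube([60, 60, 1680]);
translate([60, 0, 260]) cube([80, 60, 60]);
translate([60, 0, 520]) cube([80, 60, 60]);
translate([60, 0, 780]) cube([80, 60, 60]);
translate([60, 0, 1040]) cube([80, 60, 60]);
translate([60, 0, 1300]) cube([80, 60, 60]);
translate([140, 0, 0]) cube([60, 60, 1680]);


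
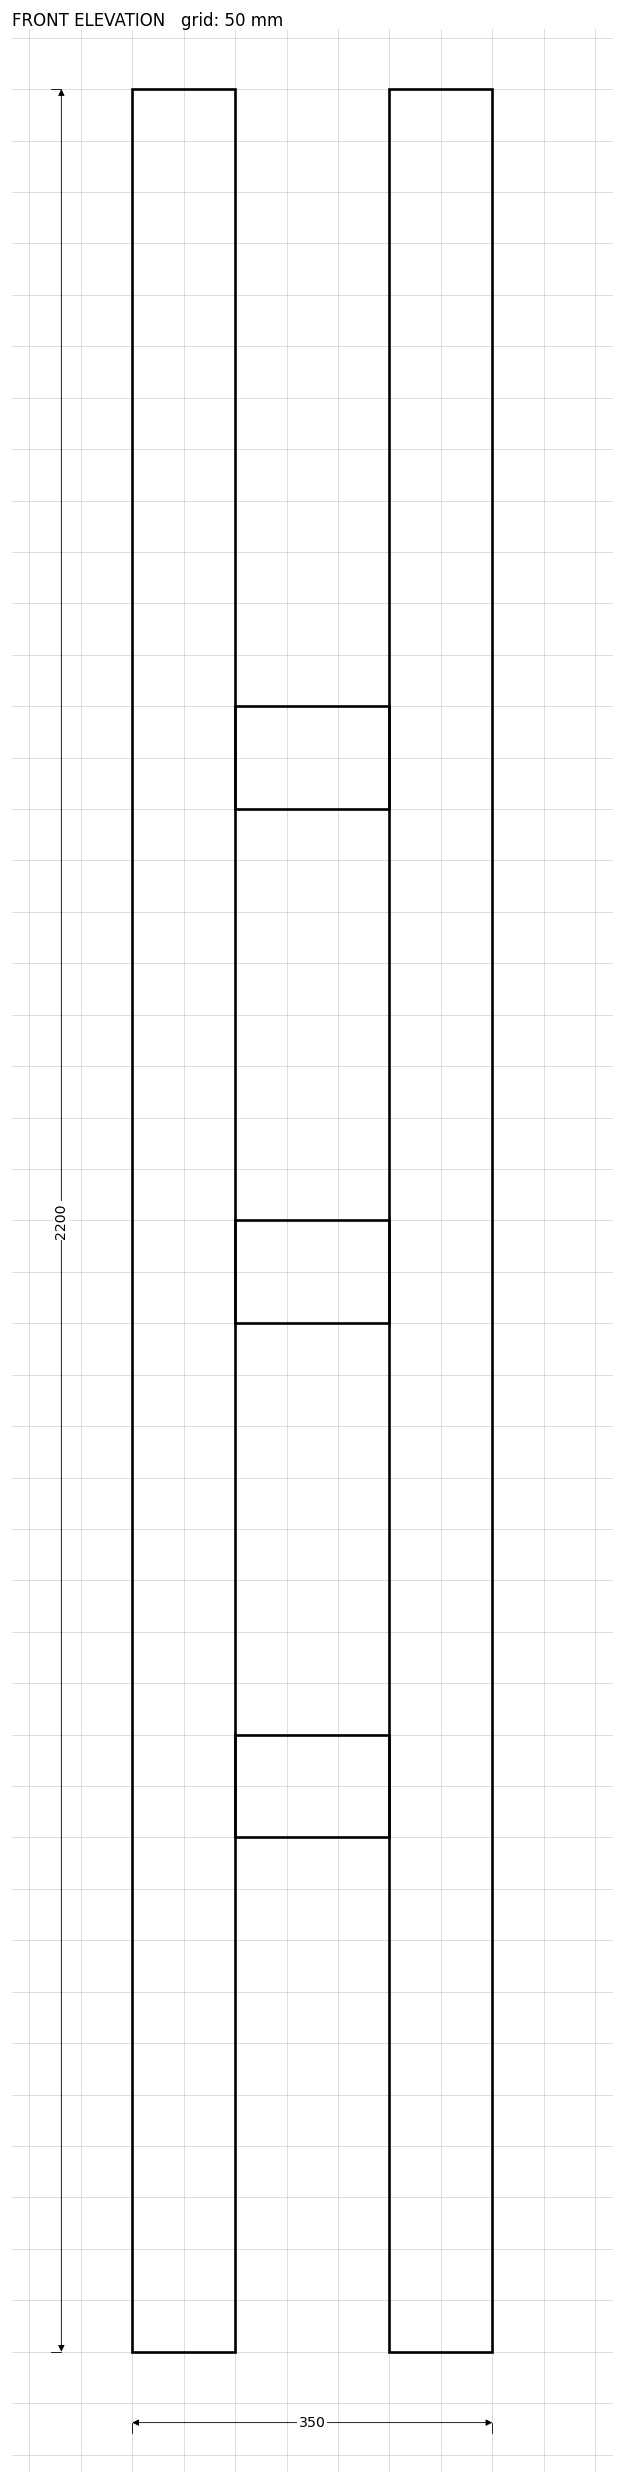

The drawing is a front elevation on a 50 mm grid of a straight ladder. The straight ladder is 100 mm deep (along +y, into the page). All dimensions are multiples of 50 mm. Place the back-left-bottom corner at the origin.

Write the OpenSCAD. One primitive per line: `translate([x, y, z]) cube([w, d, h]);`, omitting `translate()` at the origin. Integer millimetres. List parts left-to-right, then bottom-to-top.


cube([100, 100, 2200]);
translate([100, 0, 500]) cube([150, 100, 100]);
translate([100, 0, 1000]) cube([150, 100, 100]);
translate([100, 0, 1500]) cube([150, 100, 100]);
translate([250, 0, 0]) cube([100, 100, 2200]);
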